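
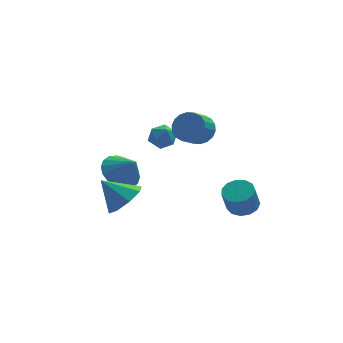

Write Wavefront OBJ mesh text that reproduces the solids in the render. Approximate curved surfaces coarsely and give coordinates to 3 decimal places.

v -1.061 3.429 -0.661
v -0.325 3.095 -1.331
v -0.439 2.791 0.341
v -0.151 3.501 -1.179
v -0.157 3.894 -0.926
v -0.343 4.194 -0.619
v -0.671 4.343 -0.321
v -1.075 4.31 -0.09
v -1.478 4.103 0.028
v -1.797 3.763 0.009
v -1.971 3.356 -0.142
v -1.964 2.964 -0.396
v -1.779 2.664 -0.702
v -1.451 2.515 -1
v -1.046 2.547 -1.231
v -0.644 2.754 -1.349
v 0.401 3.072 2.096
v 0.902 2.874 2.596
v 0.538 2.026 1.544
v 1.039 1.828 2.044
v 0.332 1.892 2.237
v 0.247 2.538 2.579
v 1.193 2.362 1.561
v 1.108 3.008 1.903
v 1.392 2.434 2.266
v 0.86 2.144 2.684
v 0.58 2.756 1.456
v 0.048 2.466 1.874
v 3.977 0.273 -1.478
v 4.495 -0.296 -1.516
v 4.16 -0.682 -0.321
v 3.643 -0.113 -0.282
v 4.702 0.047 -1.348
v 4.367 -0.339 -0.152
v 4.678 0.461 -1.221
v 4.344 0.075 -0.025
v 4.432 0.815 -1.175
v 4.098 0.429 0.02
v 4.042 0.998 -1.226
v 3.707 0.612 -0.03
v 3.631 0.95 -1.356
v 3.296 0.564 -0.161
v 3.33 0.687 -1.525
v 2.995 0.301 -0.33
v 3.235 0.293 -1.679
v 2.9 -0.093 -0.484
v 3.375 -0.108 -1.769
v 3.04 -0.494 -0.574
v 3.707 -0.387 -1.767
v 3.372 -0.773 -0.571
v 4.124 -0.457 -1.672
v 3.789 -0.843 -0.477
v -1.758 -2.142 1.099
v -1.001 -1.826 1.653
v -2.722 -1.658 2.141
v -1.251 -1.294 1.175
v -1.799 -1.259 0.652
v -2.322 -1.741 0.391
v -2.515 -2.457 0.545
v -2.264 -2.989 1.023
v -1.717 -3.024 1.546
v -1.193 -2.542 1.807
v 2.26 1.813 2.726
v 2.93 1.55 3.139
v 2.311 0.924 3.746
v 1.64 1.187 3.334
v 2.824 1.845 3.334
v 2.204 1.218 3.942
v 2.606 2.133 3.41
v 1.986 1.507 4.017
v 2.319 2.358 3.349
v 1.7 1.732 3.957
v 2.021 2.476 3.166
v 1.401 1.849 3.773
v 1.77 2.461 2.895
v 1.15 1.835 3.503
v 1.616 2.319 2.591
v 0.996 1.693 3.198
v 1.589 2.076 2.314
v 0.97 1.45 2.921
v 1.696 1.782 2.118
v 1.076 1.155 2.726
v 1.914 1.493 2.043
v 1.294 0.867 2.65
v 2.2 1.268 2.103
v 1.581 0.642 2.711
v 2.499 1.151 2.287
v 1.879 0.524 2.894
v 2.75 1.165 2.557
v 2.13 0.539 3.165
v 2.904 1.307 2.862
v 2.284 0.681 3.469
f 2 1 4
f 2 4 3
f 4 1 5
f 4 5 3
f 5 1 6
f 5 6 3
f 6 1 7
f 6 7 3
f 7 1 8
f 7 8 3
f 8 1 9
f 8 9 3
f 9 1 10
f 9 10 3
f 10 1 11
f 10 11 3
f 11 1 12
f 11 12 3
f 12 1 13
f 12 13 3
f 13 1 14
f 13 14 3
f 14 1 15
f 14 15 3
f 15 1 16
f 15 16 3
f 16 1 2
f 16 2 3
f 17 28 22
f 17 22 18
f 17 18 24
f 17 24 27
f 17 27 28
f 18 22 26
f 22 28 21
f 28 27 19
f 27 24 23
f 24 18 25
f 20 26 21
f 20 21 19
f 20 19 23
f 20 23 25
f 20 25 26
f 21 26 22
f 19 21 28
f 23 19 27
f 25 23 24
f 26 25 18
f 30 29 33
f 30 33 31
f 31 33 34
f 31 34 32
f 33 29 35
f 33 35 34
f 34 35 36
f 34 36 32
f 35 29 37
f 35 37 36
f 36 37 38
f 36 38 32
f 37 29 39
f 37 39 38
f 38 39 40
f 38 40 32
f 39 29 41
f 39 41 40
f 40 41 42
f 40 42 32
f 41 29 43
f 41 43 42
f 42 43 44
f 42 44 32
f 43 29 45
f 43 45 44
f 44 45 46
f 44 46 32
f 45 29 47
f 45 47 46
f 46 47 48
f 46 48 32
f 47 29 49
f 47 49 48
f 48 49 50
f 48 50 32
f 49 29 51
f 49 51 50
f 50 51 52
f 50 52 32
f 51 29 30
f 51 30 52
f 52 30 31
f 52 31 32
f 54 53 56
f 54 56 55
f 56 53 57
f 56 57 55
f 57 53 58
f 57 58 55
f 58 53 59
f 58 59 55
f 59 53 60
f 59 60 55
f 60 53 61
f 60 61 55
f 61 53 62
f 61 62 55
f 62 53 54
f 62 54 55
f 64 63 67
f 64 67 65
f 65 67 68
f 65 68 66
f 67 63 69
f 67 69 68
f 68 69 70
f 68 70 66
f 69 63 71
f 69 71 70
f 70 71 72
f 70 72 66
f 71 63 73
f 71 73 72
f 72 73 74
f 72 74 66
f 73 63 75
f 73 75 74
f 74 75 76
f 74 76 66
f 75 63 77
f 75 77 76
f 76 77 78
f 76 78 66
f 77 63 79
f 77 79 78
f 78 79 80
f 78 80 66
f 79 63 81
f 79 81 80
f 80 81 82
f 80 82 66
f 81 63 83
f 81 83 82
f 82 83 84
f 82 84 66
f 83 63 85
f 83 85 84
f 84 85 86
f 84 86 66
f 85 63 87
f 85 87 86
f 86 87 88
f 86 88 66
f 87 63 89
f 87 89 88
f 88 89 90
f 88 90 66
f 89 63 91
f 89 91 90
f 90 91 92
f 90 92 66
f 91 63 64
f 91 64 92
f 92 64 65
f 92 65 66



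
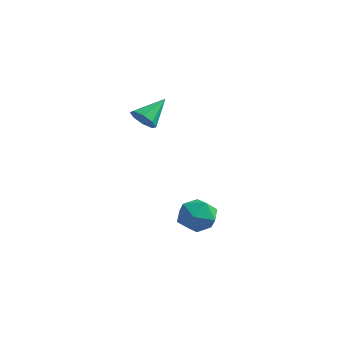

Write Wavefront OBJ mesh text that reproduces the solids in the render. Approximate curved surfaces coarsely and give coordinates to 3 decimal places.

v -3.107 -2.426 1.691
v -2.761 -2.846 2.192
v -2.873 -1.114 2.629
v -2.406 -2.633 1.805
v -2.462 -2.299 1.352
v -2.896 -2.039 1.097
v -3.453 -2.006 1.19
v -3.808 -2.219 1.576
v -3.753 -2.553 2.03
v -3.319 -2.813 2.285
v -0.239 -1.121 -4.769
v 0.31 -1.58 -3.984
v -1.71 -1.56 -3.996
v -1.161 -2.019 -3.211
v -1.149 -0.962 -3.32
v -0.24 -0.691 -3.798
v -1.16 -2.449 -4.182
v -0.251 -2.178 -4.66
v -0.259 -2.401 -3.622
v -0.252 -1.482 -3.089
v -1.148 -1.658 -4.891
v -1.141 -0.739 -4.358
f 2 1 4
f 2 4 3
f 4 1 5
f 4 5 3
f 5 1 6
f 5 6 3
f 6 1 7
f 6 7 3
f 7 1 8
f 7 8 3
f 8 1 9
f 8 9 3
f 9 1 10
f 9 10 3
f 10 1 2
f 10 2 3
f 11 22 16
f 11 16 12
f 11 12 18
f 11 18 21
f 11 21 22
f 12 16 20
f 16 22 15
f 22 21 13
f 21 18 17
f 18 12 19
f 14 20 15
f 14 15 13
f 14 13 17
f 14 17 19
f 14 19 20
f 15 20 16
f 13 15 22
f 17 13 21
f 19 17 18
f 20 19 12



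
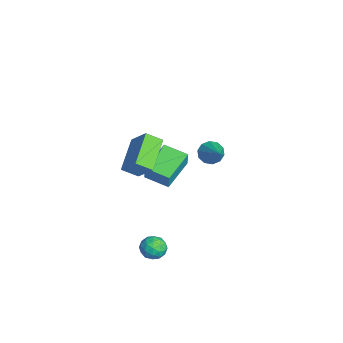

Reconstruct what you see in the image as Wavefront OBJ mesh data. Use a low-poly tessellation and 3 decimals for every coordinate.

v -0.507 -1.672 -0.352
v -0.125 -1.699 0.69
v -2.027 -0.381 0.239
v -1.645 -0.408 1.281
v 0.365 -0.512 -0.641
v 0.747 -0.539 0.401
v -1.155 0.779 -0.05
v -0.773 0.752 0.992
v -4.084 2.659 -1.686
v -3.681 2.205 -2.192
v -2.436 2.841 -0.534
v -3.632 2.67 -2.334
v -3.757 3.13 -2.229
v -4.006 3.41 -1.917
v -4.285 3.404 -1.517
v -4.488 3.113 -1.181
v -4.536 2.648 -1.039
v -4.412 2.188 -1.143
v -4.163 1.907 -1.456
v -3.883 1.914 -1.856
v 2.331 -2.425 2.093
v 2.224 -3.311 2.664
v 0.614 -1.603 3.049
v 0.508 -2.49 3.62
v 3.252 -1.81 3.22
v 3.146 -2.697 3.791
v 1.536 -0.989 4.176
v 1.429 -1.875 4.747
v 2.919 -1.016 -3.549
v 3.454 -1.538 -3.298
v 2.086 -1.962 -3.742
v 2.621 -2.484 -3.491
v 2.298 -1.975 -2.982
v 2.813 -1.39 -2.863
v 2.727 -2.11 -4.177
v 3.242 -1.525 -4.058
v 3.335 -2.214 -3.686
v 3.07 -2.131 -2.948
v 2.47 -1.369 -4.092
v 2.205 -1.286 -3.354
v 3.26 -1.193 -3.407
v 2.28 -2.307 -3.633
v 2.09 -2.007 -3.334
v 2.405 -2.314 -3.187
v 2.883 -1.107 -3.151
v 3.197 -1.414 -3.004
v 2.518 -1.671 -2.818
v 2.343 -2.086 -4.036
v 2.657 -2.393 -3.889
v 3.135 -1.186 -3.853
v 3.45 -1.493 -3.706
v 3.022 -1.829 -4.222
v 3.505 -1.898 -3.487
v 3.015 -2.454 -3.6
v 3.077 -2.234 -4.003
v 3.38 -1.89 -3.933
v 3.349 -1.849 -3.053
v 2.859 -2.406 -3.167
v 2.669 -2.106 -2.868
v 2.972 -1.762 -2.798
v 3.279 -2.246 -3.281
v 2.681 -1.094 -3.873
v 2.191 -1.651 -3.987
v 2.568 -1.738 -4.242
v 2.871 -1.394 -4.172
v 2.525 -1.046 -3.44
v 2.035 -1.602 -3.553
v 2.16 -1.61 -3.107
v 2.463 -1.266 -3.037
v 2.261 -1.254 -3.759
f 2 4 1
f 5 2 1
f 1 4 3
f 3 5 1
f 2 8 4
f 6 2 5
f 6 8 2
f 4 8 3
f 7 5 3
f 3 8 7
f 7 6 5
f 8 6 7
f 10 9 12
f 10 12 11
f 12 9 13
f 12 13 11
f 13 9 14
f 13 14 11
f 14 9 15
f 14 15 11
f 15 9 16
f 15 16 11
f 16 9 17
f 16 17 11
f 17 9 18
f 17 18 11
f 18 9 19
f 18 19 11
f 19 9 20
f 19 20 11
f 20 9 10
f 20 10 11
f 22 24 21
f 25 22 21
f 21 24 23
f 23 25 21
f 22 28 24
f 26 22 25
f 26 28 22
f 24 28 23
f 27 25 23
f 23 28 27
f 27 26 25
f 28 26 27
f 29 66 45
f 66 40 69
f 45 69 34
f 66 69 45
f 29 45 41
f 45 34 46
f 41 46 30
f 45 46 41
f 29 41 50
f 41 30 51
f 50 51 36
f 41 51 50
f 29 50 62
f 50 36 65
f 62 65 39
f 50 65 62
f 29 62 66
f 62 39 70
f 66 70 40
f 62 70 66
f 30 46 57
f 46 34 60
f 57 60 38
f 46 60 57
f 34 69 47
f 69 40 68
f 47 68 33
f 69 68 47
f 40 70 67
f 70 39 63
f 67 63 31
f 70 63 67
f 39 65 64
f 65 36 52
f 64 52 35
f 65 52 64
f 36 51 56
f 51 30 53
f 56 53 37
f 51 53 56
f 32 58 44
f 58 38 59
f 44 59 33
f 58 59 44
f 32 44 42
f 44 33 43
f 42 43 31
f 44 43 42
f 32 42 49
f 42 31 48
f 49 48 35
f 42 48 49
f 32 49 54
f 49 35 55
f 54 55 37
f 49 55 54
f 32 54 58
f 54 37 61
f 58 61 38
f 54 61 58
f 33 59 47
f 59 38 60
f 47 60 34
f 59 60 47
f 31 43 67
f 43 33 68
f 67 68 40
f 43 68 67
f 35 48 64
f 48 31 63
f 64 63 39
f 48 63 64
f 37 55 56
f 55 35 52
f 56 52 36
f 55 52 56
f 38 61 57
f 61 37 53
f 57 53 30
f 61 53 57



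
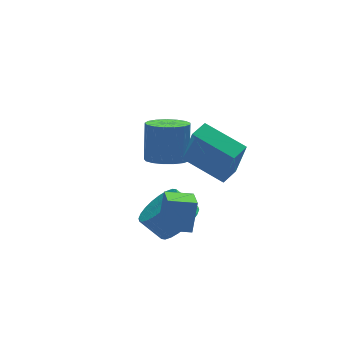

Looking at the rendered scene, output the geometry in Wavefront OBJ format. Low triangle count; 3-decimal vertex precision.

v 1.861 0.518 0.396
v 2.004 -0.152 2.307
v 2.578 0.997 0.511
v 2.721 0.327 2.422
v 2.979 -1.007 -0.222
v 3.122 -1.677 1.689
v 3.696 -0.528 -0.107
v 3.839 -1.198 1.804
v 0.246 -1.536 -1.881
v 0.608 -1.174 -0.503
v 0.509 -0.452 -2.235
v 0.871 -0.09 -0.857
v 1.349 -1.87 -2.083
v 1.711 -1.508 -0.705
v 1.612 -0.786 -2.437
v 1.974 -0.424 -1.059
v 2.248 3.237 -1.781
v 2.884 3.826 -2.144
v 3.189 4.532 -0.461
v 2.552 3.943 -0.099
v 2.498 4.055 -2.17
v 2.802 4.762 -0.488
v 2.054 4.097 -2.107
v 2.359 4.803 -0.425
v 1.655 3.942 -1.97
v 1.96 4.648 -0.287
v 1.391 3.625 -1.789
v 1.696 4.331 -0.107
v 1.324 3.219 -1.607
v 1.629 3.925 0.076
v 1.468 2.818 -1.464
v 1.773 3.524 0.218
v 1.791 2.512 -1.394
v 2.096 3.218 0.288
v 2.219 2.372 -1.413
v 2.523 3.079 0.269
v 2.652 2.431 -1.516
v 2.957 3.137 0.166
v 2.994 2.674 -1.68
v 3.298 3.38 0.002
v 3.164 3.046 -1.867
v 3.469 3.752 -0.185
v 3.124 3.462 -2.035
v 3.429 4.168 -0.352
v 1.684 0.316 -3.353
v 2.517 0.877 -3.014
v 1.79 1.424 -2.129
v 0.956 0.864 -2.467
v 2.36 1.131 -3.3
v 1.633 1.678 -2.415
v 2.1 1.261 -3.594
v 1.372 1.808 -2.709
v 1.776 1.247 -3.852
v 1.049 1.794 -2.966
v 1.439 1.091 -4.033
v 0.711 1.639 -3.148
v 1.138 0.818 -4.111
v 0.411 1.365 -3.225
v 0.921 0.468 -4.073
v 0.194 1.015 -3.188
v 0.82 0.095 -3.926
v 0.092 0.642 -3.04
v 0.85 -0.244 -3.691
v 0.123 0.303 -2.806
v 1.007 -0.498 -3.405
v 0.28 0.049 -2.52
v 1.268 -0.628 -3.111
v 0.54 -0.081 -2.226
v 1.591 -0.614 -2.854
v 0.864 -0.067 -1.968
v 1.929 -0.459 -2.672
v 1.201 0.089 -1.787
v 2.229 -0.185 -2.595
v 1.502 0.362 -1.709
v 2.446 0.165 -2.632
v 1.719 0.712 -1.747
v 2.548 0.538 -2.78
v 1.82 1.085 -1.894
f 2 4 1
f 5 2 1
f 1 4 3
f 3 5 1
f 2 8 4
f 6 2 5
f 6 8 2
f 4 8 3
f 7 5 3
f 3 8 7
f 7 6 5
f 8 6 7
f 10 12 9
f 13 10 9
f 9 12 11
f 11 13 9
f 10 16 12
f 14 10 13
f 14 16 10
f 12 16 11
f 15 13 11
f 11 16 15
f 15 14 13
f 16 14 15
f 18 17 21
f 18 21 19
f 19 21 22
f 19 22 20
f 21 17 23
f 21 23 22
f 22 23 24
f 22 24 20
f 23 17 25
f 23 25 24
f 24 25 26
f 24 26 20
f 25 17 27
f 25 27 26
f 26 27 28
f 26 28 20
f 27 17 29
f 27 29 28
f 28 29 30
f 28 30 20
f 29 17 31
f 29 31 30
f 30 31 32
f 30 32 20
f 31 17 33
f 31 33 32
f 32 33 34
f 32 34 20
f 33 17 35
f 33 35 34
f 34 35 36
f 34 36 20
f 35 17 37
f 35 37 36
f 36 37 38
f 36 38 20
f 37 17 39
f 37 39 38
f 38 39 40
f 38 40 20
f 39 17 41
f 39 41 40
f 40 41 42
f 40 42 20
f 41 17 43
f 41 43 42
f 42 43 44
f 42 44 20
f 43 17 18
f 43 18 44
f 44 18 19
f 44 19 20
f 46 45 49
f 46 49 47
f 47 49 50
f 47 50 48
f 49 45 51
f 49 51 50
f 50 51 52
f 50 52 48
f 51 45 53
f 51 53 52
f 52 53 54
f 52 54 48
f 53 45 55
f 53 55 54
f 54 55 56
f 54 56 48
f 55 45 57
f 55 57 56
f 56 57 58
f 56 58 48
f 57 45 59
f 57 59 58
f 58 59 60
f 58 60 48
f 59 45 61
f 59 61 60
f 60 61 62
f 60 62 48
f 61 45 63
f 61 63 62
f 62 63 64
f 62 64 48
f 63 45 65
f 63 65 64
f 64 65 66
f 64 66 48
f 65 45 67
f 65 67 66
f 66 67 68
f 66 68 48
f 67 45 69
f 67 69 68
f 68 69 70
f 68 70 48
f 69 45 71
f 69 71 70
f 70 71 72
f 70 72 48
f 71 45 73
f 71 73 72
f 72 73 74
f 72 74 48
f 73 45 75
f 73 75 74
f 74 75 76
f 74 76 48
f 75 45 77
f 75 77 76
f 76 77 78
f 76 78 48
f 77 45 46
f 77 46 78
f 78 46 47
f 78 47 48



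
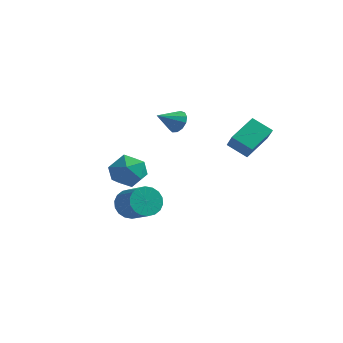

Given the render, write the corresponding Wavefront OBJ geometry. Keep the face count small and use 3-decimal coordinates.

v -1.755 3.581 1.545
v -1.43 3.835 2.219
v -2.565 2.579 2.315
v -1.795 4.081 2.155
v -2.147 4.169 1.898
v -2.375 4.069 1.528
v -2.406 3.815 1.165
v -2.23 3.486 0.922
v -1.903 3.187 0.877
v -1.53 3.013 1.044
v -1.227 3.019 1.371
v -1.092 3.204 1.753
v -1.168 3.508 2.069
v -1.919 -2.335 -2.021
v -1.249 -1.727 -2.398
v 0.029 -2.577 -1.496
v -0.641 -3.185 -1.119
v -1.371 -1.523 -2.032
v -0.093 -2.372 -1.131
v -1.602 -1.479 -1.665
v -0.323 -2.329 -0.763
v -1.895 -1.605 -1.367
v -0.616 -2.455 -0.466
v -2.193 -1.876 -1.2
v -0.915 -2.725 -0.298
v -2.437 -2.237 -1.194
v -1.158 -3.087 -0.293
v -2.578 -2.618 -1.353
v -1.3 -3.468 -0.451
v -2.589 -2.943 -1.644
v -1.311 -3.793 -0.742
v -2.467 -3.148 -2.009
v -1.189 -3.997 -1.108
v -2.237 -3.191 -2.377
v -0.958 -4.041 -1.475
v -1.944 -3.065 -2.674
v -0.665 -3.915 -1.773
v -1.645 -2.795 -2.842
v -0.367 -3.644 -1.94
v -1.402 -2.433 -2.847
v -0.123 -3.283 -1.946
v -1.26 -2.052 -2.689
v 0.018 -2.902 -1.787
v -3.525 2.027 -1.005
v -2.705 1.604 -1.818
v -4.435 0.256 -1.002
v -3.615 -0.167 -1.815
v -3.265 0.083 -0.663
v -2.703 1.177 -0.665
v -4.437 0.683 -2.155
v -3.875 1.777 -2.157
v -3.269 0.773 -2.53
v -2.544 0.403 -1.607
v -4.596 1.457 -1.213
v -3.871 1.087 -0.29
v 2.501 3.175 -0.197
v 1.294 3.229 0.49
v 3.038 4.866 0.612
v 1.831 4.92 1.3
v 3.029 2.54 0.78
v 1.822 2.594 1.468
v 3.566 4.231 1.59
v 2.359 4.285 2.277
f 2 1 4
f 2 4 3
f 4 1 5
f 4 5 3
f 5 1 6
f 5 6 3
f 6 1 7
f 6 7 3
f 7 1 8
f 7 8 3
f 8 1 9
f 8 9 3
f 9 1 10
f 9 10 3
f 10 1 11
f 10 11 3
f 11 1 12
f 11 12 3
f 12 1 13
f 12 13 3
f 13 1 2
f 13 2 3
f 15 14 18
f 15 18 16
f 16 18 19
f 16 19 17
f 18 14 20
f 18 20 19
f 19 20 21
f 19 21 17
f 20 14 22
f 20 22 21
f 21 22 23
f 21 23 17
f 22 14 24
f 22 24 23
f 23 24 25
f 23 25 17
f 24 14 26
f 24 26 25
f 25 26 27
f 25 27 17
f 26 14 28
f 26 28 27
f 27 28 29
f 27 29 17
f 28 14 30
f 28 30 29
f 29 30 31
f 29 31 17
f 30 14 32
f 30 32 31
f 31 32 33
f 31 33 17
f 32 14 34
f 32 34 33
f 33 34 35
f 33 35 17
f 34 14 36
f 34 36 35
f 35 36 37
f 35 37 17
f 36 14 38
f 36 38 37
f 37 38 39
f 37 39 17
f 38 14 40
f 38 40 39
f 39 40 41
f 39 41 17
f 40 14 42
f 40 42 41
f 41 42 43
f 41 43 17
f 42 14 15
f 42 15 43
f 43 15 16
f 43 16 17
f 44 55 49
f 44 49 45
f 44 45 51
f 44 51 54
f 44 54 55
f 45 49 53
f 49 55 48
f 55 54 46
f 54 51 50
f 51 45 52
f 47 53 48
f 47 48 46
f 47 46 50
f 47 50 52
f 47 52 53
f 48 53 49
f 46 48 55
f 50 46 54
f 52 50 51
f 53 52 45
f 57 59 56
f 60 57 56
f 56 59 58
f 58 60 56
f 57 63 59
f 61 57 60
f 61 63 57
f 59 63 58
f 62 60 58
f 58 63 62
f 62 61 60
f 63 61 62



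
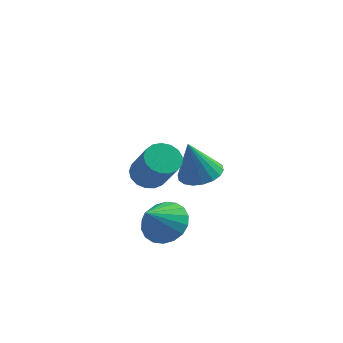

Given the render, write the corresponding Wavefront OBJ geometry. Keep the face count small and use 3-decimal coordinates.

v 1.333 -2.369 -1.5
v 2.072 -2.213 -1.82
v 2.965 -3.154 -0.22
v 2.227 -3.311 0.1
v 1.999 -1.899 -1.595
v 2.892 -2.841 0.005
v 1.773 -1.694 -1.348
v 2.666 -2.636 0.252
v 1.447 -1.643 -1.136
v 2.34 -2.585 0.464
v 1.095 -1.759 -1.007
v 1.988 -2.7 0.593
v 0.797 -2.014 -0.991
v 1.69 -2.956 0.608
v 0.622 -2.351 -1.092
v 1.515 -3.292 0.508
v 0.61 -2.692 -1.286
v 1.504 -3.633 0.314
v 0.764 -2.959 -1.529
v 1.657 -3.9 0.071
v 1.049 -3.091 -1.766
v 1.942 -4.032 -0.166
v 1.398 -3.057 -1.941
v 2.291 -3.999 -0.341
v 1.733 -2.866 -2.015
v 2.626 -3.808 -0.416
v 1.976 -2.562 -1.972
v 2.869 -3.503 -0.372
v 2.188 -2.993 -3.93
v 3.159 -2.89 -3.425
v 1.672 -4.107 -2.71
v 2.891 -2.538 -3.217
v 2.483 -2.276 -3.15
v 2.016 -2.156 -3.238
v 1.584 -2.202 -3.463
v 1.271 -2.405 -3.78
v 1.14 -2.724 -4.127
v 1.216 -3.097 -4.435
v 1.485 -3.449 -4.643
v 1.893 -3.711 -4.71
v 2.359 -3.831 -4.622
v 2.792 -3.785 -4.397
v 3.105 -3.582 -4.08
v 3.236 -3.263 -3.733
v 2.457 1.852 -3.835
v 3.413 1.509 -3.667
v 1.983 1.488 -1.885
v 3.448 1.957 -3.575
v 3.286 2.384 -3.535
v 2.96 2.706 -3.554
v 2.534 2.858 -3.629
v 2.093 2.812 -3.744
v 1.724 2.575 -3.878
v 1.5 2.195 -4.003
v 1.466 1.747 -4.095
v 1.628 1.32 -4.136
v 1.954 0.999 -4.117
v 2.379 0.846 -4.042
v 2.82 0.893 -3.926
v 3.189 1.13 -3.792
f 2 1 5
f 2 5 3
f 3 5 6
f 3 6 4
f 5 1 7
f 5 7 6
f 6 7 8
f 6 8 4
f 7 1 9
f 7 9 8
f 8 9 10
f 8 10 4
f 9 1 11
f 9 11 10
f 10 11 12
f 10 12 4
f 11 1 13
f 11 13 12
f 12 13 14
f 12 14 4
f 13 1 15
f 13 15 14
f 14 15 16
f 14 16 4
f 15 1 17
f 15 17 16
f 16 17 18
f 16 18 4
f 17 1 19
f 17 19 18
f 18 19 20
f 18 20 4
f 19 1 21
f 19 21 20
f 20 21 22
f 20 22 4
f 21 1 23
f 21 23 22
f 22 23 24
f 22 24 4
f 23 1 25
f 23 25 24
f 24 25 26
f 24 26 4
f 25 1 27
f 25 27 26
f 26 27 28
f 26 28 4
f 27 1 2
f 27 2 28
f 28 2 3
f 28 3 4
f 30 29 32
f 30 32 31
f 32 29 33
f 32 33 31
f 33 29 34
f 33 34 31
f 34 29 35
f 34 35 31
f 35 29 36
f 35 36 31
f 36 29 37
f 36 37 31
f 37 29 38
f 37 38 31
f 38 29 39
f 38 39 31
f 39 29 40
f 39 40 31
f 40 29 41
f 40 41 31
f 41 29 42
f 41 42 31
f 42 29 43
f 42 43 31
f 43 29 44
f 43 44 31
f 44 29 30
f 44 30 31
f 46 45 48
f 46 48 47
f 48 45 49
f 48 49 47
f 49 45 50
f 49 50 47
f 50 45 51
f 50 51 47
f 51 45 52
f 51 52 47
f 52 45 53
f 52 53 47
f 53 45 54
f 53 54 47
f 54 45 55
f 54 55 47
f 55 45 56
f 55 56 47
f 56 45 57
f 56 57 47
f 57 45 58
f 57 58 47
f 58 45 59
f 58 59 47
f 59 45 60
f 59 60 47
f 60 45 46
f 60 46 47



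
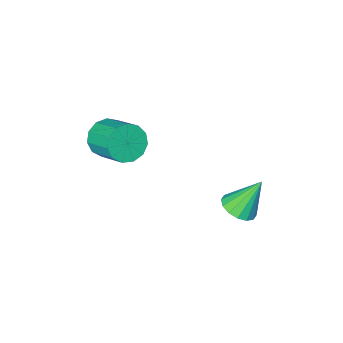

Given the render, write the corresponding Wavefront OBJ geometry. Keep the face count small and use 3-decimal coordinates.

v -2.253 1.792 -2.98
v -1.834 2.354 -2.868
v -2.987 2.068 -1.62
v -2.124 2.486 -3.052
v -2.448 2.432 -3.216
v -2.72 2.207 -3.317
v -2.867 1.87 -3.327
v -2.849 1.512 -3.245
v -2.671 1.229 -3.092
v -2.382 1.097 -2.908
v -2.057 1.151 -2.744
v -1.785 1.377 -2.643
v -1.639 1.714 -2.632
v -1.657 2.072 -2.715
v 1.569 -0.543 1.015
v 2.267 -0.342 0.758
v 2.168 0.883 1.448
v 1.471 0.683 1.705
v 1.982 -0.199 0.464
v 1.884 1.026 1.154
v 1.567 -0.165 0.344
v 1.468 1.06 1.034
v 1.152 -0.251 0.437
v 1.053 0.974 1.127
v 0.869 -0.43 0.714
v 0.771 0.796 1.404
v 0.809 -0.644 1.087
v 0.711 0.581 1.777
v 0.99 -0.826 1.436
v 0.892 0.399 2.126
v 1.355 -0.919 1.652
v 1.257 0.307 2.342
v 1.788 -0.892 1.666
v 1.69 0.334 2.356
v 2.151 -0.754 1.473
v 2.053 0.472 2.163
v 2.33 -0.549 1.134
v 2.231 0.677 1.824
f 2 1 4
f 2 4 3
f 4 1 5
f 4 5 3
f 5 1 6
f 5 6 3
f 6 1 7
f 6 7 3
f 7 1 8
f 7 8 3
f 8 1 9
f 8 9 3
f 9 1 10
f 9 10 3
f 10 1 11
f 10 11 3
f 11 1 12
f 11 12 3
f 12 1 13
f 12 13 3
f 13 1 14
f 13 14 3
f 14 1 2
f 14 2 3
f 16 15 19
f 16 19 17
f 17 19 20
f 17 20 18
f 19 15 21
f 19 21 20
f 20 21 22
f 20 22 18
f 21 15 23
f 21 23 22
f 22 23 24
f 22 24 18
f 23 15 25
f 23 25 24
f 24 25 26
f 24 26 18
f 25 15 27
f 25 27 26
f 26 27 28
f 26 28 18
f 27 15 29
f 27 29 28
f 28 29 30
f 28 30 18
f 29 15 31
f 29 31 30
f 30 31 32
f 30 32 18
f 31 15 33
f 31 33 32
f 32 33 34
f 32 34 18
f 33 15 35
f 33 35 34
f 34 35 36
f 34 36 18
f 35 15 37
f 35 37 36
f 36 37 38
f 36 38 18
f 37 15 16
f 37 16 38
f 38 16 17
f 38 17 18



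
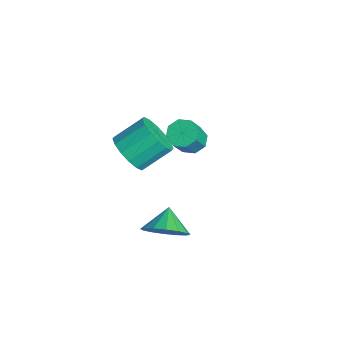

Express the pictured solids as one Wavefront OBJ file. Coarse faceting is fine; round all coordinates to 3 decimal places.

v -1.569 -4.354 2.717
v -0.499 -4.322 2.718
v -0.542 -2.934 3.664
v -1.611 -2.966 3.663
v -0.651 -4.025 2.276
v -0.694 -2.637 3.221
v -1.049 -3.817 1.952
v -1.091 -2.429 2.897
v -1.586 -3.752 1.833
v -1.628 -2.364 2.778
v -2.118 -3.849 1.951
v -2.161 -2.461 2.896
v -2.504 -4.081 2.274
v -2.546 -2.693 3.22
v -2.638 -4.386 2.716
v -2.681 -2.998 3.662
v -2.486 -4.683 3.159
v -2.529 -3.295 4.104
v -2.089 -4.891 3.483
v -2.131 -3.503 4.428
v -1.552 -4.956 3.602
v -1.594 -3.568 4.547
v -1.019 -4.859 3.484
v -1.062 -3.471 4.429
v -0.634 -4.627 3.16
v -0.676 -3.239 4.106
v 2.688 -4.088 1.242
v 3.28 -4.254 2.117
v 1.792 -3.612 1.938
v 3.417 -3.746 1.946
v 3.359 -3.329 1.586
v 3.12 -3.115 1.134
v 2.766 -3.162 0.711
v 2.391 -3.457 0.43
v 2.095 -3.921 0.366
v 1.958 -4.43 0.538
v 2.017 -4.847 0.897
v 2.255 -5.06 1.349
v 2.609 -5.013 1.773
v 2.984 -4.718 2.054
v -3.195 -0.843 0.941
v -2.575 -0.393 0.867
v -1.924 -1.067 2.225
v -2.545 -1.517 2.299
v -2.998 -0.143 1.193
v -2.347 -0.817 2.552
v -3.536 -0.303 1.372
v -2.885 -0.977 2.73
v -3.875 -0.78 1.298
v -3.224 -1.454 2.656
v -3.816 -1.293 1.015
v -3.165 -1.967 2.373
v -3.393 -1.543 0.688
v -2.742 -2.217 2.047
v -2.855 -1.383 0.51
v -2.204 -2.057 1.868
v -2.516 -0.906 0.584
v -1.865 -1.58 1.942
f 2 1 5
f 2 5 3
f 3 5 6
f 3 6 4
f 5 1 7
f 5 7 6
f 6 7 8
f 6 8 4
f 7 1 9
f 7 9 8
f 8 9 10
f 8 10 4
f 9 1 11
f 9 11 10
f 10 11 12
f 10 12 4
f 11 1 13
f 11 13 12
f 12 13 14
f 12 14 4
f 13 1 15
f 13 15 14
f 14 15 16
f 14 16 4
f 15 1 17
f 15 17 16
f 16 17 18
f 16 18 4
f 17 1 19
f 17 19 18
f 18 19 20
f 18 20 4
f 19 1 21
f 19 21 20
f 20 21 22
f 20 22 4
f 21 1 23
f 21 23 22
f 22 23 24
f 22 24 4
f 23 1 25
f 23 25 24
f 24 25 26
f 24 26 4
f 25 1 2
f 25 2 26
f 26 2 3
f 26 3 4
f 28 27 30
f 28 30 29
f 30 27 31
f 30 31 29
f 31 27 32
f 31 32 29
f 32 27 33
f 32 33 29
f 33 27 34
f 33 34 29
f 34 27 35
f 34 35 29
f 35 27 36
f 35 36 29
f 36 27 37
f 36 37 29
f 37 27 38
f 37 38 29
f 38 27 39
f 38 39 29
f 39 27 40
f 39 40 29
f 40 27 28
f 40 28 29
f 42 41 45
f 42 45 43
f 43 45 46
f 43 46 44
f 45 41 47
f 45 47 46
f 46 47 48
f 46 48 44
f 47 41 49
f 47 49 48
f 48 49 50
f 48 50 44
f 49 41 51
f 49 51 50
f 50 51 52
f 50 52 44
f 51 41 53
f 51 53 52
f 52 53 54
f 52 54 44
f 53 41 55
f 53 55 54
f 54 55 56
f 54 56 44
f 55 41 57
f 55 57 56
f 56 57 58
f 56 58 44
f 57 41 42
f 57 42 58
f 58 42 43
f 58 43 44



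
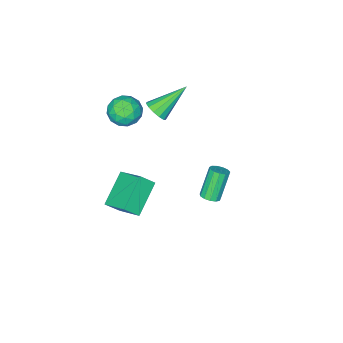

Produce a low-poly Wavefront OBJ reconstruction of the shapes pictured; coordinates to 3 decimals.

v -1.011 -1.022 2.839
v -0.493 -1.591 2.235
v -1.887 -2.269 3.265
v -1.369 -2.838 2.661
v -0.952 -2.473 3.467
v -0.411 -1.702 3.203
v -1.969 -2.158 2.297
v -1.428 -1.387 2.033
v -1.086 -2.293 1.9
v -0.457 -2.488 2.623
v -1.923 -1.372 2.877
v -1.294 -1.567 3.6
v -0.675 -1.197 2.5
v -1.705 -2.663 3
v -1.459 -2.448 3.474
v -1.155 -2.783 3.119
v -0.627 -1.262 3.069
v -0.322 -1.597 2.714
v -0.592 -2.115 3.438
v -2.058 -2.263 2.786
v -1.753 -2.598 2.431
v -1.225 -1.077 2.381
v -0.921 -1.412 2.026
v -1.788 -1.745 2.062
v -0.719 -1.944 1.948
v -1.234 -2.677 2.198
v -1.587 -2.278 1.984
v -1.269 -1.824 1.829
v -0.35 -2.059 2.373
v -0.864 -2.792 2.623
v -0.619 -2.577 3.097
v -0.301 -2.124 2.942
v -0.698 -2.472 2.176
v -1.516 -1.068 2.877
v -2.03 -1.801 3.127
v -2.079 -1.736 2.558
v -1.761 -1.283 2.403
v -1.146 -1.183 3.302
v -1.661 -1.916 3.552
v -1.111 -2.036 3.671
v -0.793 -1.582 3.516
v -1.682 -1.388 3.324
v -1.184 -2.381 -2.983
v -1.197 -0.822 -2.104
v -1.842 -1.971 -3.721
v -1.855 -0.412 -2.842
v 0.495 -1.728 -4.118
v 0.482 -0.169 -3.239
v -0.163 -1.318 -4.856
v -0.176 0.241 -3.977
v -1.572 4.032 -0.094
v -1.109 4.107 0.173
v -1.946 3.883 1.682
v -2.408 3.808 1.414
v -1.236 4.382 0.144
v -2.073 4.158 1.652
v -1.47 4.546 0.038
v -2.307 4.322 1.547
v -1.736 4.546 -0.109
v -2.573 4.322 1.4
v -1.95 4.383 -0.252
v -2.787 4.159 1.257
v -2.044 4.109 -0.345
v -2.881 3.885 1.164
v -1.988 3.811 -0.358
v -2.824 3.586 1.151
v -1.799 3.582 -0.288
v -2.636 3.358 1.221
v -1.539 3.497 -0.156
v -2.376 3.272 1.353
v -1.289 3.581 -0.005
v -2.126 3.357 1.504
v -1.128 3.809 0.118
v -1.965 3.585 1.627
v -3.112 -1.75 1.521
v -2.686 -1.821 2.11
v -4.828 -1.29 2.819
v -2.664 -1.426 1.999
v -2.785 -1.133 1.736
v -3.009 -1.036 1.405
v -3.266 -1.166 1.111
v -3.474 -1.481 0.947
v -3.567 -1.881 0.966
v -3.515 -2.24 1.161
v -3.336 -2.443 1.47
v -3.085 -2.425 1.796
v -2.843 -2.194 2.035
f 1 38 17
f 38 12 41
f 17 41 6
f 38 41 17
f 1 17 13
f 17 6 18
f 13 18 2
f 17 18 13
f 1 13 22
f 13 2 23
f 22 23 8
f 13 23 22
f 1 22 34
f 22 8 37
f 34 37 11
f 22 37 34
f 1 34 38
f 34 11 42
f 38 42 12
f 34 42 38
f 2 18 29
f 18 6 32
f 29 32 10
f 18 32 29
f 6 41 19
f 41 12 40
f 19 40 5
f 41 40 19
f 12 42 39
f 42 11 35
f 39 35 3
f 42 35 39
f 11 37 36
f 37 8 24
f 36 24 7
f 37 24 36
f 8 23 28
f 23 2 25
f 28 25 9
f 23 25 28
f 4 30 16
f 30 10 31
f 16 31 5
f 30 31 16
f 4 16 14
f 16 5 15
f 14 15 3
f 16 15 14
f 4 14 21
f 14 3 20
f 21 20 7
f 14 20 21
f 4 21 26
f 21 7 27
f 26 27 9
f 21 27 26
f 4 26 30
f 26 9 33
f 30 33 10
f 26 33 30
f 5 31 19
f 31 10 32
f 19 32 6
f 31 32 19
f 3 15 39
f 15 5 40
f 39 40 12
f 15 40 39
f 7 20 36
f 20 3 35
f 36 35 11
f 20 35 36
f 9 27 28
f 27 7 24
f 28 24 8
f 27 24 28
f 10 33 29
f 33 9 25
f 29 25 2
f 33 25 29
f 44 46 43
f 47 44 43
f 43 46 45
f 45 47 43
f 44 50 46
f 48 44 47
f 48 50 44
f 46 50 45
f 49 47 45
f 45 50 49
f 49 48 47
f 50 48 49
f 52 51 55
f 52 55 53
f 53 55 56
f 53 56 54
f 55 51 57
f 55 57 56
f 56 57 58
f 56 58 54
f 57 51 59
f 57 59 58
f 58 59 60
f 58 60 54
f 59 51 61
f 59 61 60
f 60 61 62
f 60 62 54
f 61 51 63
f 61 63 62
f 62 63 64
f 62 64 54
f 63 51 65
f 63 65 64
f 64 65 66
f 64 66 54
f 65 51 67
f 65 67 66
f 66 67 68
f 66 68 54
f 67 51 69
f 67 69 68
f 68 69 70
f 68 70 54
f 69 51 71
f 69 71 70
f 70 71 72
f 70 72 54
f 71 51 73
f 71 73 72
f 72 73 74
f 72 74 54
f 73 51 52
f 73 52 74
f 74 52 53
f 74 53 54
f 76 75 78
f 76 78 77
f 78 75 79
f 78 79 77
f 79 75 80
f 79 80 77
f 80 75 81
f 80 81 77
f 81 75 82
f 81 82 77
f 82 75 83
f 82 83 77
f 83 75 84
f 83 84 77
f 84 75 85
f 84 85 77
f 85 75 86
f 85 86 77
f 86 75 87
f 86 87 77
f 87 75 76
f 87 76 77



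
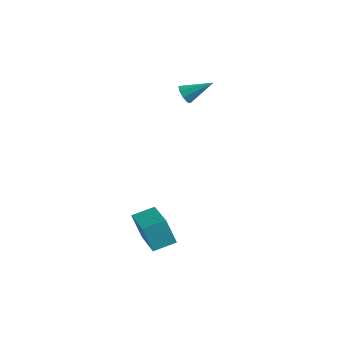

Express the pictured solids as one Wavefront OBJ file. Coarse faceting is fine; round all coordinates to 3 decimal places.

v -2.957 3.499 2.881
v -2.672 3.542 2.46
v -2.043 4.261 3.579
v -2.935 3.828 2.492
v -3.211 3.921 2.752
v -3.339 3.767 3.087
v -3.242 3.456 3.302
v -2.979 3.169 3.27
v -2.703 3.076 3.01
v -2.576 3.23 2.675
v -1.367 -1.349 -2.466
v -1.857 -1.404 -1.339
v -0.833 -0.512 -2.193
v -1.323 -0.567 -1.066
v 0.123 -2.493 -1.874
v -0.367 -2.548 -0.747
v 0.657 -1.656 -1.601
v 0.167 -1.711 -0.474
f 2 1 4
f 2 4 3
f 4 1 5
f 4 5 3
f 5 1 6
f 5 6 3
f 6 1 7
f 6 7 3
f 7 1 8
f 7 8 3
f 8 1 9
f 8 9 3
f 9 1 10
f 9 10 3
f 10 1 2
f 10 2 3
f 12 14 11
f 15 12 11
f 11 14 13
f 13 15 11
f 12 18 14
f 16 12 15
f 16 18 12
f 14 18 13
f 17 15 13
f 13 18 17
f 17 16 15
f 18 16 17



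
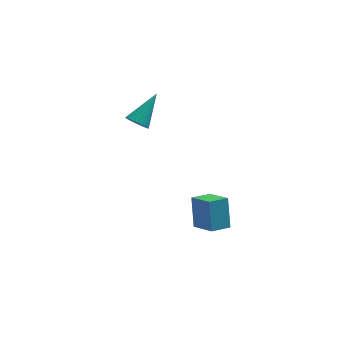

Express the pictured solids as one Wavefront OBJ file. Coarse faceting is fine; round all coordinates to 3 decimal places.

v 0.846 2.598 -0.998
v 1.242 2.758 -1.528
v 1.994 3.782 0.218
v 1.058 2.949 -1.541
v 0.842 3.087 -1.471
v 0.627 3.15 -1.33
v 0.445 3.129 -1.138
v 0.324 3.027 -0.924
v 0.283 2.86 -0.723
v 0.327 2.653 -0.563
v 0.45 2.438 -0.469
v 0.634 2.247 -0.456
v 0.849 2.109 -0.526
v 1.065 2.046 -0.667
v 1.247 2.066 -0.859
v 1.368 2.168 -1.072
v 1.409 2.335 -1.274
v 1.365 2.542 -1.434
v 2.982 -3.454 -3.92
v 2.977 -2.561 -2.45
v 3.966 -2.994 -4.196
v 3.96 -2.101 -2.726
v 3.7 -4.579 -3.234
v 3.694 -3.686 -1.764
v 4.683 -4.119 -3.51
v 4.678 -3.226 -2.04
f 2 1 4
f 2 4 3
f 4 1 5
f 4 5 3
f 5 1 6
f 5 6 3
f 6 1 7
f 6 7 3
f 7 1 8
f 7 8 3
f 8 1 9
f 8 9 3
f 9 1 10
f 9 10 3
f 10 1 11
f 10 11 3
f 11 1 12
f 11 12 3
f 12 1 13
f 12 13 3
f 13 1 14
f 13 14 3
f 14 1 15
f 14 15 3
f 15 1 16
f 15 16 3
f 16 1 17
f 16 17 3
f 17 1 18
f 17 18 3
f 18 1 2
f 18 2 3
f 20 22 19
f 23 20 19
f 19 22 21
f 21 23 19
f 20 26 22
f 24 20 23
f 24 26 20
f 22 26 21
f 25 23 21
f 21 26 25
f 25 24 23
f 26 24 25



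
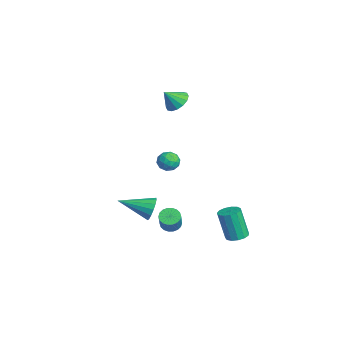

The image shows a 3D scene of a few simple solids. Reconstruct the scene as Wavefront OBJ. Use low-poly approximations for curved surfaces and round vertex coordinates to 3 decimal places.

v 3.401 -0.624 -3.555
v 3.67 -1.054 -3.837
v 4.368 -1.266 -2.846
v 4.099 -0.836 -2.565
v 3.815 -0.848 -3.895
v 4.512 -1.06 -2.904
v 3.877 -0.598 -3.885
v 4.575 -0.81 -2.895
v 3.846 -0.353 -3.81
v 4.544 -0.565 -2.82
v 3.726 -0.161 -3.685
v 4.424 -0.374 -2.695
v 3.542 -0.062 -3.534
v 4.24 -0.274 -2.544
v 3.33 -0.073 -3.387
v 4.028 -0.286 -2.397
v 3.132 -0.194 -3.274
v 3.83 -0.406 -2.283
v 2.988 -0.4 -3.216
v 3.685 -0.612 -2.225
v 2.925 -0.65 -3.225
v 3.623 -0.862 -2.235
v 2.956 -0.895 -3.3
v 3.654 -1.107 -2.31
v 3.076 -1.086 -3.425
v 3.774 -1.299 -2.435
v 3.26 -1.186 -3.576
v 3.958 -1.398 -2.586
v 3.472 -1.174 -3.723
v 4.17 -1.387 -2.733
v 2.852 -0.266 0.281
v 3.365 -0.626 0.461
v 2.315 -0.614 1.119
v 2.828 -0.974 1.299
v 2.857 -0.324 1.334
v 3.189 -0.108 0.816
v 2.491 -1.132 0.764
v 2.823 -0.916 0.246
v 3.142 -1.161 0.759
v 3.368 -0.661 1.112
v 2.312 -0.579 0.468
v 2.538 -0.079 0.821
v 3.156 -0.415 0.297
v 2.524 -0.825 1.283
v 2.541 -0.443 1.304
v 2.843 -0.654 1.409
v 3.052 -0.111 0.506
v 3.354 -0.322 0.612
v 3.055 -0.145 1.125
v 2.326 -0.918 0.968
v 2.628 -1.129 1.074
v 2.837 -0.586 0.171
v 3.139 -0.797 0.276
v 2.625 -1.095 0.455
v 3.326 -0.941 0.578
v 3.011 -1.146 1.071
v 2.812 -1.238 0.756
v 3.008 -1.112 0.452
v 3.459 -0.647 0.785
v 3.144 -0.852 1.278
v 3.161 -0.47 1.299
v 3.356 -0.343 0.995
v 3.328 -0.962 0.961
v 2.536 -0.388 0.302
v 2.221 -0.593 0.795
v 2.324 -0.897 0.585
v 2.519 -0.77 0.281
v 2.669 -0.094 0.509
v 2.354 -0.299 1.002
v 2.672 -0.128 1.128
v 2.868 -0.002 0.824
v 2.352 -0.278 0.619
v 3.797 2.837 -4.795
v 4.28 2.416 -4.792
v 3.945 2.043 -3.043
v 3.463 2.463 -3.045
v 4.421 2.734 -4.697
v 4.087 2.361 -2.948
v 4.365 3.084 -4.633
v 4.03 2.711 -2.884
v 4.128 3.356 -4.621
v 3.794 2.983 -2.871
v 3.787 3.463 -4.663
v 3.452 3.09 -2.914
v 3.448 3.371 -4.748
v 3.114 2.998 -2.998
v 3.221 3.109 -4.847
v 2.886 2.736 -3.097
v 3.176 2.761 -4.93
v 2.842 2.388 -3.18
v 3.329 2.437 -4.97
v 2.994 2.064 -3.22
v 3.63 2.24 -4.954
v 3.296 1.866 -3.204
v 3.985 2.232 -4.888
v 3.65 1.859 -3.138
v 2.887 -1.503 -2.661
v 3.188 -1.797 -3.281
v 2.413 -3.217 -2.079
v 3.478 -1.79 -3.023
v 3.609 -1.706 -2.667
v 3.547 -1.567 -2.31
v 3.308 -1.412 -2.047
v 2.956 -1.281 -1.948
v 2.586 -1.21 -2.04
v 2.296 -1.217 -2.298
v 2.165 -1.301 -2.654
v 2.227 -1.44 -3.011
v 2.466 -1.595 -3.274
v 2.818 -1.726 -3.373
v -1.062 0.749 2.986
v -0.299 0.887 3.069
v -1.018 0.011 3.814
v -0.48 1.152 3.314
v -0.817 1.308 3.472
v -1.22 1.315 3.499
v -1.58 1.17 3.389
v -1.802 0.912 3.171
v -1.825 0.611 2.904
v -1.644 0.347 2.658
v -1.307 0.19 2.5
v -0.904 0.183 2.473
v -0.544 0.328 2.583
v -0.322 0.586 2.801
f 2 1 5
f 2 5 3
f 3 5 6
f 3 6 4
f 5 1 7
f 5 7 6
f 6 7 8
f 6 8 4
f 7 1 9
f 7 9 8
f 8 9 10
f 8 10 4
f 9 1 11
f 9 11 10
f 10 11 12
f 10 12 4
f 11 1 13
f 11 13 12
f 12 13 14
f 12 14 4
f 13 1 15
f 13 15 14
f 14 15 16
f 14 16 4
f 15 1 17
f 15 17 16
f 16 17 18
f 16 18 4
f 17 1 19
f 17 19 18
f 18 19 20
f 18 20 4
f 19 1 21
f 19 21 20
f 20 21 22
f 20 22 4
f 21 1 23
f 21 23 22
f 22 23 24
f 22 24 4
f 23 1 25
f 23 25 24
f 24 25 26
f 24 26 4
f 25 1 27
f 25 27 26
f 26 27 28
f 26 28 4
f 27 1 29
f 27 29 28
f 28 29 30
f 28 30 4
f 29 1 2
f 29 2 30
f 30 2 3
f 30 3 4
f 31 68 47
f 68 42 71
f 47 71 36
f 68 71 47
f 31 47 43
f 47 36 48
f 43 48 32
f 47 48 43
f 31 43 52
f 43 32 53
f 52 53 38
f 43 53 52
f 31 52 64
f 52 38 67
f 64 67 41
f 52 67 64
f 31 64 68
f 64 41 72
f 68 72 42
f 64 72 68
f 32 48 59
f 48 36 62
f 59 62 40
f 48 62 59
f 36 71 49
f 71 42 70
f 49 70 35
f 71 70 49
f 42 72 69
f 72 41 65
f 69 65 33
f 72 65 69
f 41 67 66
f 67 38 54
f 66 54 37
f 67 54 66
f 38 53 58
f 53 32 55
f 58 55 39
f 53 55 58
f 34 60 46
f 60 40 61
f 46 61 35
f 60 61 46
f 34 46 44
f 46 35 45
f 44 45 33
f 46 45 44
f 34 44 51
f 44 33 50
f 51 50 37
f 44 50 51
f 34 51 56
f 51 37 57
f 56 57 39
f 51 57 56
f 34 56 60
f 56 39 63
f 60 63 40
f 56 63 60
f 35 61 49
f 61 40 62
f 49 62 36
f 61 62 49
f 33 45 69
f 45 35 70
f 69 70 42
f 45 70 69
f 37 50 66
f 50 33 65
f 66 65 41
f 50 65 66
f 39 57 58
f 57 37 54
f 58 54 38
f 57 54 58
f 40 63 59
f 63 39 55
f 59 55 32
f 63 55 59
f 74 73 77
f 74 77 75
f 75 77 78
f 75 78 76
f 77 73 79
f 77 79 78
f 78 79 80
f 78 80 76
f 79 73 81
f 79 81 80
f 80 81 82
f 80 82 76
f 81 73 83
f 81 83 82
f 82 83 84
f 82 84 76
f 83 73 85
f 83 85 84
f 84 85 86
f 84 86 76
f 85 73 87
f 85 87 86
f 86 87 88
f 86 88 76
f 87 73 89
f 87 89 88
f 88 89 90
f 88 90 76
f 89 73 91
f 89 91 90
f 90 91 92
f 90 92 76
f 91 73 93
f 91 93 92
f 92 93 94
f 92 94 76
f 93 73 95
f 93 95 94
f 94 95 96
f 94 96 76
f 95 73 74
f 95 74 96
f 96 74 75
f 96 75 76
f 98 97 100
f 98 100 99
f 100 97 101
f 100 101 99
f 101 97 102
f 101 102 99
f 102 97 103
f 102 103 99
f 103 97 104
f 103 104 99
f 104 97 105
f 104 105 99
f 105 97 106
f 105 106 99
f 106 97 107
f 106 107 99
f 107 97 108
f 107 108 99
f 108 97 109
f 108 109 99
f 109 97 110
f 109 110 99
f 110 97 98
f 110 98 99
f 112 111 114
f 112 114 113
f 114 111 115
f 114 115 113
f 115 111 116
f 115 116 113
f 116 111 117
f 116 117 113
f 117 111 118
f 117 118 113
f 118 111 119
f 118 119 113
f 119 111 120
f 119 120 113
f 120 111 121
f 120 121 113
f 121 111 122
f 121 122 113
f 122 111 123
f 122 123 113
f 123 111 124
f 123 124 113
f 124 111 112
f 124 112 113



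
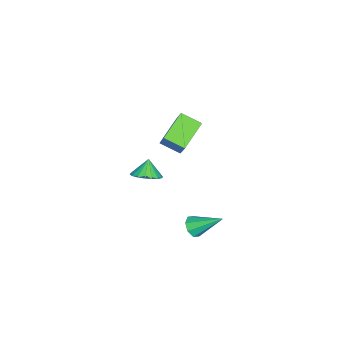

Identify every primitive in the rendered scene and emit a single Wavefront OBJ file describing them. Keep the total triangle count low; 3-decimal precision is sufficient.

v 3.299 -0.095 -4.272
v 3.92 0.119 -4.515
v 3.201 1.515 -3.108
v 3.51 0.304 -4.807
v 2.977 0.256 -4.785
v 2.633 0.001 -4.463
v 2.679 -0.309 -4.029
v 3.088 -0.495 -3.737
v 3.622 -0.446 -3.759
v 3.966 -0.192 -4.081
v 1.303 -1.785 2.819
v 2.075 -1.255 4.105
v 1.317 -0.623 2.332
v 2.088 -0.094 3.618
v 2.912 -2.146 2.002
v 3.683 -1.617 3.288
v 2.925 -0.985 1.515
v 3.697 -0.455 2.801
v 1.438 -3.489 -2.621
v 2.05 -4.067 -2.276
v 0.842 -3.571 -1.699
v 2.188 -3.707 -2.155
v 2.178 -3.303 -2.125
v 2.021 -2.936 -2.194
v 1.749 -2.679 -2.347
v 1.415 -2.582 -2.555
v 1.085 -2.664 -2.775
v 0.825 -2.911 -2.965
v 0.687 -3.271 -3.086
v 0.697 -3.675 -3.116
v 0.854 -4.042 -3.047
v 1.127 -4.299 -2.894
v 1.461 -4.396 -2.686
v 1.79 -4.314 -2.466
f 2 1 4
f 2 4 3
f 4 1 5
f 4 5 3
f 5 1 6
f 5 6 3
f 6 1 7
f 6 7 3
f 7 1 8
f 7 8 3
f 8 1 9
f 8 9 3
f 9 1 10
f 9 10 3
f 10 1 2
f 10 2 3
f 12 14 11
f 15 12 11
f 11 14 13
f 13 15 11
f 12 18 14
f 16 12 15
f 16 18 12
f 14 18 13
f 17 15 13
f 13 18 17
f 17 16 15
f 18 16 17
f 20 19 22
f 20 22 21
f 22 19 23
f 22 23 21
f 23 19 24
f 23 24 21
f 24 19 25
f 24 25 21
f 25 19 26
f 25 26 21
f 26 19 27
f 26 27 21
f 27 19 28
f 27 28 21
f 28 19 29
f 28 29 21
f 29 19 30
f 29 30 21
f 30 19 31
f 30 31 21
f 31 19 32
f 31 32 21
f 32 19 33
f 32 33 21
f 33 19 34
f 33 34 21
f 34 19 20
f 34 20 21



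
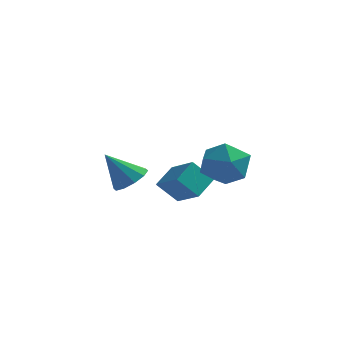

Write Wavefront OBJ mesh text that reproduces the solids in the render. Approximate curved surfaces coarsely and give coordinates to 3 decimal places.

v -2.218 2.087 -4.138
v -1.787 1.378 -4.011
v -3.162 1.753 -2.802
v -1.55 1.758 -3.748
v -1.569 2.264 -3.635
v -1.835 2.703 -3.713
v -2.248 2.906 -3.954
v -2.649 2.797 -4.265
v -2.885 2.416 -4.528
v -2.866 1.91 -4.641
v -2.6 1.472 -4.563
v -2.188 1.268 -4.322
v 0.445 -0.173 -3.029
v 0.744 0.786 -2.429
v -0.64 0.574 -3.682
v -0.341 1.533 -3.082
v 1.201 0.147 -3.918
v 1.5 1.106 -3.318
v 0.116 0.894 -4.571
v 0.415 1.853 -3.971
v 1.391 0.407 -1.606
v 1.774 0.897 -2.518
v 2.726 -0.777 -1.682
v 3.109 -0.287 -2.594
v 3.169 0.232 -1.621
v 2.343 0.964 -1.575
v 2.157 -0.844 -2.625
v 1.331 -0.112 -2.579
v 2.247 0.124 -3.148
v 2.873 0.789 -2.528
v 1.627 -0.669 -1.672
v 2.253 -0.004 -1.052
f 2 1 4
f 2 4 3
f 4 1 5
f 4 5 3
f 5 1 6
f 5 6 3
f 6 1 7
f 6 7 3
f 7 1 8
f 7 8 3
f 8 1 9
f 8 9 3
f 9 1 10
f 9 10 3
f 10 1 11
f 10 11 3
f 11 1 12
f 11 12 3
f 12 1 2
f 12 2 3
f 14 16 13
f 17 14 13
f 13 16 15
f 15 17 13
f 14 20 16
f 18 14 17
f 18 20 14
f 16 20 15
f 19 17 15
f 15 20 19
f 19 18 17
f 20 18 19
f 21 32 26
f 21 26 22
f 21 22 28
f 21 28 31
f 21 31 32
f 22 26 30
f 26 32 25
f 32 31 23
f 31 28 27
f 28 22 29
f 24 30 25
f 24 25 23
f 24 23 27
f 24 27 29
f 24 29 30
f 25 30 26
f 23 25 32
f 27 23 31
f 29 27 28
f 30 29 22



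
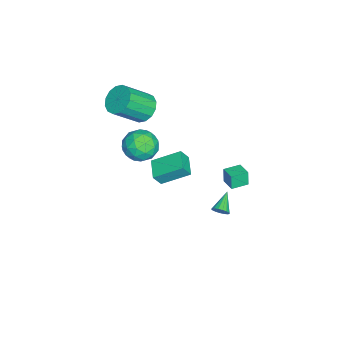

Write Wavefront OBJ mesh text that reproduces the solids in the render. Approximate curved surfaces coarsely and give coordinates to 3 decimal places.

v -2.413 -1.5 0.826
v -1.887 -1.756 1.811
v -1.953 -3.164 0.149
v -1.427 -3.42 1.134
v -2.569 -3.327 1.102
v -2.853 -2.299 1.52
v -0.987 -2.621 0.44
v -1.271 -1.593 0.858
v -1.005 -2.448 1.573
v -1.983 -2.885 1.982
v -1.857 -2.035 -0.022
v -2.835 -2.472 0.387
v -2.19 -1.482 1.378
v -1.65 -3.438 0.582
v -2.321 -3.384 0.563
v -2.011 -3.534 1.142
v -2.758 -1.801 1.207
v -2.449 -1.951 1.786
v -2.85 -2.875 1.369
v -1.391 -2.969 0.174
v -1.082 -3.119 0.753
v -1.829 -1.386 0.818
v -1.519 -1.536 1.397
v -0.99 -2.045 0.591
v -1.363 -2.039 1.817
v -1.093 -3.017 1.419
v -0.834 -2.548 1.011
v -1.001 -1.943 1.257
v -1.937 -2.296 2.057
v -1.667 -3.274 1.659
v -2.338 -3.22 1.64
v -2.505 -2.615 1.886
v -1.419 -2.703 1.917
v -2.173 -1.646 0.301
v -1.903 -2.624 -0.097
v -1.335 -2.305 0.074
v -1.502 -1.7 0.32
v -2.747 -1.903 0.541
v -2.477 -2.881 0.143
v -2.839 -2.977 0.703
v -3.006 -2.372 0.949
v -2.421 -2.217 0.043
v -0.942 2.401 -3.318
v -0.672 2.58 -2.874
v -2.158 2.559 -2.642
v -0.72 2.8 -3.011
v -0.819 2.928 -3.219
v -0.946 2.935 -3.449
v -1.072 2.82 -3.65
v -1.168 2.609 -3.774
v -1.213 2.35 -3.794
v -1.195 2.103 -3.704
v -1.12 1.924 -3.526
v -1.004 1.855 -3.301
v -0.873 1.91 -3.079
v -0.759 2.078 -2.912
v -0.686 2.32 -2.838
v -4.472 -1.949 -3.564
v -4.17 -2.365 -2.742
v -4.792 -0.237 -2.582
v -4.489 -0.652 -1.759
v -3.171 -1.548 -3.841
v -2.868 -1.963 -3.018
v -3.49 0.165 -2.858
v -3.188 -0.251 -2.036
v -4.391 -2.828 2.058
v -3.895 -3.308 1.307
v -2.952 -4.591 2.752
v -3.449 -4.112 3.502
v -3.576 -2.912 1.451
v -2.633 -4.196 2.895
v -3.476 -2.494 1.757
v -2.533 -3.777 3.201
v -3.621 -2.165 2.144
v -2.678 -3.449 3.588
v -3.973 -2.014 2.508
v -3.03 -3.298 3.952
v -4.437 -2.081 2.751
v -3.494 -3.365 4.195
v -4.888 -2.349 2.808
v -3.945 -3.632 4.253
v -5.207 -2.744 2.665
v -4.264 -4.028 4.109
v -5.307 -3.163 2.359
v -4.364 -4.446 3.803
v -5.162 -3.491 1.972
v -4.219 -4.775 3.416
v -4.81 -3.642 1.608
v -3.867 -4.926 3.052
v -4.346 -3.575 1.365
v -3.403 -4.859 2.809
v 2.529 3.172 3.383
v 2.383 3.115 4.3
v 1.911 3.969 3.334
v 1.766 3.913 4.251
v 3.234 3.727 3.529
v 3.089 3.671 4.446
v 2.617 4.525 3.48
v 2.471 4.468 4.397
f 1 38 17
f 38 12 41
f 17 41 6
f 38 41 17
f 1 17 13
f 17 6 18
f 13 18 2
f 17 18 13
f 1 13 22
f 13 2 23
f 22 23 8
f 13 23 22
f 1 22 34
f 22 8 37
f 34 37 11
f 22 37 34
f 1 34 38
f 34 11 42
f 38 42 12
f 34 42 38
f 2 18 29
f 18 6 32
f 29 32 10
f 18 32 29
f 6 41 19
f 41 12 40
f 19 40 5
f 41 40 19
f 12 42 39
f 42 11 35
f 39 35 3
f 42 35 39
f 11 37 36
f 37 8 24
f 36 24 7
f 37 24 36
f 8 23 28
f 23 2 25
f 28 25 9
f 23 25 28
f 4 30 16
f 30 10 31
f 16 31 5
f 30 31 16
f 4 16 14
f 16 5 15
f 14 15 3
f 16 15 14
f 4 14 21
f 14 3 20
f 21 20 7
f 14 20 21
f 4 21 26
f 21 7 27
f 26 27 9
f 21 27 26
f 4 26 30
f 26 9 33
f 30 33 10
f 26 33 30
f 5 31 19
f 31 10 32
f 19 32 6
f 31 32 19
f 3 15 39
f 15 5 40
f 39 40 12
f 15 40 39
f 7 20 36
f 20 3 35
f 36 35 11
f 20 35 36
f 9 27 28
f 27 7 24
f 28 24 8
f 27 24 28
f 10 33 29
f 33 9 25
f 29 25 2
f 33 25 29
f 44 43 46
f 44 46 45
f 46 43 47
f 46 47 45
f 47 43 48
f 47 48 45
f 48 43 49
f 48 49 45
f 49 43 50
f 49 50 45
f 50 43 51
f 50 51 45
f 51 43 52
f 51 52 45
f 52 43 53
f 52 53 45
f 53 43 54
f 53 54 45
f 54 43 55
f 54 55 45
f 55 43 56
f 55 56 45
f 56 43 57
f 56 57 45
f 57 43 44
f 57 44 45
f 59 61 58
f 62 59 58
f 58 61 60
f 60 62 58
f 59 65 61
f 63 59 62
f 63 65 59
f 61 65 60
f 64 62 60
f 60 65 64
f 64 63 62
f 65 63 64
f 67 66 70
f 67 70 68
f 68 70 71
f 68 71 69
f 70 66 72
f 70 72 71
f 71 72 73
f 71 73 69
f 72 66 74
f 72 74 73
f 73 74 75
f 73 75 69
f 74 66 76
f 74 76 75
f 75 76 77
f 75 77 69
f 76 66 78
f 76 78 77
f 77 78 79
f 77 79 69
f 78 66 80
f 78 80 79
f 79 80 81
f 79 81 69
f 80 66 82
f 80 82 81
f 81 82 83
f 81 83 69
f 82 66 84
f 82 84 83
f 83 84 85
f 83 85 69
f 84 66 86
f 84 86 85
f 85 86 87
f 85 87 69
f 86 66 88
f 86 88 87
f 87 88 89
f 87 89 69
f 88 66 90
f 88 90 89
f 89 90 91
f 89 91 69
f 90 66 67
f 90 67 91
f 91 67 68
f 91 68 69
f 93 95 92
f 96 93 92
f 92 95 94
f 94 96 92
f 93 99 95
f 97 93 96
f 97 99 93
f 95 99 94
f 98 96 94
f 94 99 98
f 98 97 96
f 99 97 98



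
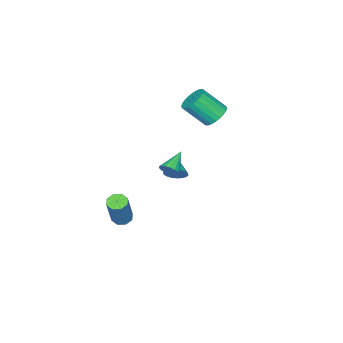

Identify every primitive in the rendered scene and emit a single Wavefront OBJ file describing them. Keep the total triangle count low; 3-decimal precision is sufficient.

v 1.424 -4.131 -3.979
v 1.985 -4.003 -4.235
v 2.797 -3.641 -2.277
v 2.236 -3.769 -2.021
v 1.708 -3.611 -4.193
v 2.519 -3.249 -2.235
v 1.264 -3.523 -4.025
v 2.076 -3.161 -2.067
v 0.914 -3.792 -3.83
v 1.726 -3.43 -1.872
v 0.863 -4.259 -3.723
v 1.675 -3.897 -1.765
v 1.141 -4.651 -3.765
v 1.952 -4.289 -1.807
v 1.584 -4.739 -3.933
v 2.396 -4.377 -1.975
v 1.934 -4.47 -4.128
v 2.746 -4.108 -2.17
v -3.489 -1.376 3.086
v -2.698 -1.296 2.732
v -2.001 -2.403 4.04
v -2.791 -2.484 4.394
v -2.699 -1.037 2.952
v -2.001 -2.145 4.259
v -2.82 -0.83 3.192
v -2.122 -1.937 4.5
v -3.043 -0.706 3.416
v -2.345 -1.813 4.723
v -3.334 -0.684 3.59
v -2.636 -1.791 4.897
v -3.648 -0.767 3.687
v -2.95 -1.875 4.994
v -3.938 -0.943 3.692
v -3.241 -2.051 5
v -4.16 -1.185 3.606
v -3.462 -2.293 4.914
v -4.279 -1.457 3.44
v -3.582 -2.564 4.748
v -4.279 -1.715 3.221
v -3.581 -2.823 4.528
v -4.158 -1.923 2.98
v -3.46 -3.03 4.288
v -3.935 -2.047 2.757
v -3.237 -3.154 4.064
v -3.644 -2.069 2.583
v -2.946 -3.176 3.89
v -3.33 -1.985 2.486
v -2.632 -3.093 3.793
v -3.039 -1.809 2.48
v -2.342 -2.917 3.788
v -2.818 -1.567 2.566
v -2.12 -2.675 3.874
v 3.283 0.808 3.182
v 3.583 0.516 3.612
v 2.017 0.592 3.918
v 3.587 0.79 3.699
v 3.521 1.068 3.668
v 3.401 1.286 3.525
v 3.254 1.395 3.304
v 3.113 1.369 3.055
v 3.011 1.215 2.835
v 2.972 0.968 2.694
v 3.004 0.684 2.666
v 3.099 0.428 2.755
v 3.237 0.26 2.943
v 3.385 0.217 3.185
v 3.51 0.309 3.426
v -2.685 -3.59 -2.35
v -2.242 -3.699 -1.78
v -3.575 -4.17 -1.77
v -2.382 -3.415 -1.709
v -2.582 -3.165 -1.765
v -2.802 -2.999 -1.937
v -2.999 -2.95 -2.191
v -3.134 -3.028 -2.476
v -3.18 -3.217 -2.736
v -3.128 -3.48 -2.92
v -2.988 -3.765 -2.99
v -2.788 -4.015 -2.934
v -2.568 -4.18 -2.762
v -2.371 -4.229 -2.508
v -2.236 -4.151 -2.223
v -2.19 -3.962 -1.963
f 2 1 5
f 2 5 3
f 3 5 6
f 3 6 4
f 5 1 7
f 5 7 6
f 6 7 8
f 6 8 4
f 7 1 9
f 7 9 8
f 8 9 10
f 8 10 4
f 9 1 11
f 9 11 10
f 10 11 12
f 10 12 4
f 11 1 13
f 11 13 12
f 12 13 14
f 12 14 4
f 13 1 15
f 13 15 14
f 14 15 16
f 14 16 4
f 15 1 17
f 15 17 16
f 16 17 18
f 16 18 4
f 17 1 2
f 17 2 18
f 18 2 3
f 18 3 4
f 20 19 23
f 20 23 21
f 21 23 24
f 21 24 22
f 23 19 25
f 23 25 24
f 24 25 26
f 24 26 22
f 25 19 27
f 25 27 26
f 26 27 28
f 26 28 22
f 27 19 29
f 27 29 28
f 28 29 30
f 28 30 22
f 29 19 31
f 29 31 30
f 30 31 32
f 30 32 22
f 31 19 33
f 31 33 32
f 32 33 34
f 32 34 22
f 33 19 35
f 33 35 34
f 34 35 36
f 34 36 22
f 35 19 37
f 35 37 36
f 36 37 38
f 36 38 22
f 37 19 39
f 37 39 38
f 38 39 40
f 38 40 22
f 39 19 41
f 39 41 40
f 40 41 42
f 40 42 22
f 41 19 43
f 41 43 42
f 42 43 44
f 42 44 22
f 43 19 45
f 43 45 44
f 44 45 46
f 44 46 22
f 45 19 47
f 45 47 46
f 46 47 48
f 46 48 22
f 47 19 49
f 47 49 48
f 48 49 50
f 48 50 22
f 49 19 51
f 49 51 50
f 50 51 52
f 50 52 22
f 51 19 20
f 51 20 52
f 52 20 21
f 52 21 22
f 54 53 56
f 54 56 55
f 56 53 57
f 56 57 55
f 57 53 58
f 57 58 55
f 58 53 59
f 58 59 55
f 59 53 60
f 59 60 55
f 60 53 61
f 60 61 55
f 61 53 62
f 61 62 55
f 62 53 63
f 62 63 55
f 63 53 64
f 63 64 55
f 64 53 65
f 64 65 55
f 65 53 66
f 65 66 55
f 66 53 67
f 66 67 55
f 67 53 54
f 67 54 55
f 69 68 71
f 69 71 70
f 71 68 72
f 71 72 70
f 72 68 73
f 72 73 70
f 73 68 74
f 73 74 70
f 74 68 75
f 74 75 70
f 75 68 76
f 75 76 70
f 76 68 77
f 76 77 70
f 77 68 78
f 77 78 70
f 78 68 79
f 78 79 70
f 79 68 80
f 79 80 70
f 80 68 81
f 80 81 70
f 81 68 82
f 81 82 70
f 82 68 83
f 82 83 70
f 83 68 69
f 83 69 70



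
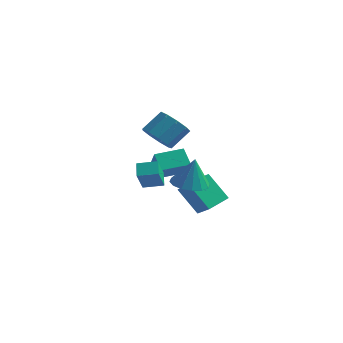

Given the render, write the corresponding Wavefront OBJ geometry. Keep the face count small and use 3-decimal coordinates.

v -2.563 2.246 -0.36
v -1.647 2.305 -0.948
v -1.022 3.354 0.132
v -1.937 3.294 0.72
v -2.13 2.826 -1.175
v -1.504 3.875 -0.095
v -2.815 3.076 -1.02
v -2.19 4.124 0.06
v -3.382 2.937 -0.556
v -2.757 3.985 0.524
v -3.566 2.474 -0.001
v -2.941 3.523 1.079
v -3.28 1.905 0.386
v -2.655 2.954 1.466
v -2.659 1.495 0.425
v -2.033 2.544 1.504
v -1.992 1.436 0.096
v -1.367 2.485 1.175
v -1.593 1.756 -0.447
v -0.967 2.805 0.633
v 1.156 -2.247 -1.664
v 2.094 -2.735 -0.907
v 1.601 -0.866 -1.326
v 2.539 -1.354 -0.569
v 2.361 -2.266 -3.171
v 3.299 -2.754 -2.414
v 2.806 -0.885 -2.833
v 3.744 -1.373 -2.076
v -2.422 2.124 -3.41
v -3.179 2.694 -2.55
v -1.235 3.393 -3.207
v -1.991 3.963 -2.347
v -1.769 1.337 -2.313
v -2.525 1.907 -1.453
v -0.581 2.606 -2.11
v -1.338 3.176 -1.25
v -0.356 -3.371 -0.447
v -0.208 -4.263 0.811
v 0.684 -2.921 -0.25
v 0.832 -3.813 1.008
v 0.048 -4.067 -0.988
v 0.196 -4.959 0.27
v 1.088 -3.617 -0.791
v 1.236 -4.509 0.467
v 2.64 -3.719 -0.233
v 3.509 -3.135 -0.397
v 2.92 -3.641 1.533
v 3.101 -2.771 -0.348
v 2.569 -2.662 -0.269
v 2.056 -2.836 -0.18
v 1.7 -3.247 -0.105
v 1.595 -3.784 -0.065
v 1.771 -4.304 -0.069
v 2.179 -4.667 -0.118
v 2.711 -4.776 -0.198
v 3.224 -4.602 -0.287
v 3.58 -4.192 -0.361
v 3.685 -3.655 -0.402
f 2 1 5
f 2 5 3
f 3 5 6
f 3 6 4
f 5 1 7
f 5 7 6
f 6 7 8
f 6 8 4
f 7 1 9
f 7 9 8
f 8 9 10
f 8 10 4
f 9 1 11
f 9 11 10
f 10 11 12
f 10 12 4
f 11 1 13
f 11 13 12
f 12 13 14
f 12 14 4
f 13 1 15
f 13 15 14
f 14 15 16
f 14 16 4
f 15 1 17
f 15 17 16
f 16 17 18
f 16 18 4
f 17 1 19
f 17 19 18
f 18 19 20
f 18 20 4
f 19 1 2
f 19 2 20
f 20 2 3
f 20 3 4
f 22 24 21
f 25 22 21
f 21 24 23
f 23 25 21
f 22 28 24
f 26 22 25
f 26 28 22
f 24 28 23
f 27 25 23
f 23 28 27
f 27 26 25
f 28 26 27
f 30 32 29
f 33 30 29
f 29 32 31
f 31 33 29
f 30 36 32
f 34 30 33
f 34 36 30
f 32 36 31
f 35 33 31
f 31 36 35
f 35 34 33
f 36 34 35
f 38 40 37
f 41 38 37
f 37 40 39
f 39 41 37
f 38 44 40
f 42 38 41
f 42 44 38
f 40 44 39
f 43 41 39
f 39 44 43
f 43 42 41
f 44 42 43
f 46 45 48
f 46 48 47
f 48 45 49
f 48 49 47
f 49 45 50
f 49 50 47
f 50 45 51
f 50 51 47
f 51 45 52
f 51 52 47
f 52 45 53
f 52 53 47
f 53 45 54
f 53 54 47
f 54 45 55
f 54 55 47
f 55 45 56
f 55 56 47
f 56 45 57
f 56 57 47
f 57 45 58
f 57 58 47
f 58 45 46
f 58 46 47



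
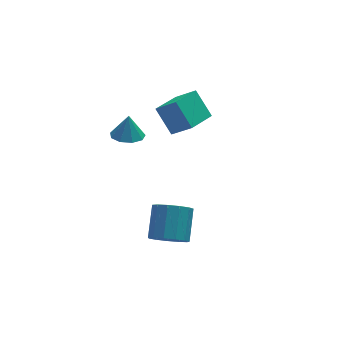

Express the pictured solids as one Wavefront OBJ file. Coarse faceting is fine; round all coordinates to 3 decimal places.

v 2.541 0.242 1.641
v 3.281 -0.422 2.509
v 2.094 1.196 2.751
v 2.834 0.532 3.619
v 3.766 1.188 1.321
v 4.506 0.524 2.189
v 3.319 2.142 2.431
v 4.059 1.478 3.299
v 0.948 -4.582 -0.874
v 1.763 -4.63 -1.251
v 2.308 -3.446 -0.223
v 1.492 -3.398 0.154
v 1.505 -4.282 -1.514
v 2.05 -3.099 -0.486
v 1.069 -4.03 -1.574
v 1.614 -2.846 -0.546
v 0.595 -3.952 -1.412
v 1.14 -2.769 -0.384
v 0.233 -4.075 -1.079
v 0.778 -2.891 -0.051
v 0.097 -4.358 -0.681
v 0.642 -3.175 0.347
v 0.232 -4.713 -0.344
v 0.777 -3.529 0.684
v 0.594 -5.026 -0.176
v 1.139 -3.842 0.853
v 1.068 -5.198 -0.229
v 1.613 -4.014 0.799
v 1.504 -5.174 -0.487
v 2.049 -3.991 0.541
v 1.763 -4.963 -0.868
v 2.308 -3.779 0.16
v 0.708 0.921 1.464
v 1.398 1.287 1.292
v 0.852 1.179 2.596
v 0.985 1.645 1.264
v 0.442 1.664 1.329
v 0.023 1.335 1.457
v -0.075 0.813 1.589
v 0.193 0.342 1.662
v 0.701 0.141 1.642
v 1.213 0.306 1.539
v 1.488 0.758 1.401
f 2 4 1
f 5 2 1
f 1 4 3
f 3 5 1
f 2 8 4
f 6 2 5
f 6 8 2
f 4 8 3
f 7 5 3
f 3 8 7
f 7 6 5
f 8 6 7
f 10 9 13
f 10 13 11
f 11 13 14
f 11 14 12
f 13 9 15
f 13 15 14
f 14 15 16
f 14 16 12
f 15 9 17
f 15 17 16
f 16 17 18
f 16 18 12
f 17 9 19
f 17 19 18
f 18 19 20
f 18 20 12
f 19 9 21
f 19 21 20
f 20 21 22
f 20 22 12
f 21 9 23
f 21 23 22
f 22 23 24
f 22 24 12
f 23 9 25
f 23 25 24
f 24 25 26
f 24 26 12
f 25 9 27
f 25 27 26
f 26 27 28
f 26 28 12
f 27 9 29
f 27 29 28
f 28 29 30
f 28 30 12
f 29 9 31
f 29 31 30
f 30 31 32
f 30 32 12
f 31 9 10
f 31 10 32
f 32 10 11
f 32 11 12
f 34 33 36
f 34 36 35
f 36 33 37
f 36 37 35
f 37 33 38
f 37 38 35
f 38 33 39
f 38 39 35
f 39 33 40
f 39 40 35
f 40 33 41
f 40 41 35
f 41 33 42
f 41 42 35
f 42 33 43
f 42 43 35
f 43 33 34
f 43 34 35



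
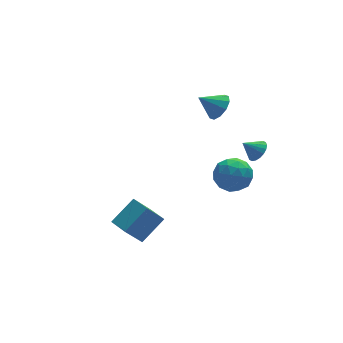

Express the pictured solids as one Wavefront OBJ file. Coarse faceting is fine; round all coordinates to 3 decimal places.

v 2.826 2.602 0.271
v 3.373 2.69 0.93
v 1.794 2.898 1.089
v 3.322 3.164 0.694
v 3.082 3.423 0.297
v 2.744 3.369 -0.11
v 2.438 3.021 -0.371
v 2.28 2.514 -0.387
v 2.331 2.04 -0.151
v 2.571 1.781 0.246
v 2.909 1.836 0.653
v 3.215 2.183 0.914
v 1.198 -1.871 -0.294
v 1.813 -2.33 0.425
v 1.067 -3.35 -1.125
v 1.682 -3.809 -0.406
v 0.713 -3.495 -0.146
v 0.793 -2.582 0.368
v 2.087 -3.098 -1.068
v 2.167 -2.185 -0.554
v 2.362 -3.089 -0.053
v 1.513 -3.334 0.517
v 1.367 -2.346 -1.217
v 0.518 -2.591 -0.647
v 1.517 -1.971 0.139
v 1.363 -3.709 -0.839
v 0.793 -3.525 -0.686
v 1.155 -3.795 -0.263
v 0.918 -2.119 0.105
v 1.279 -2.388 0.528
v 0.632 -3.073 0.192
v 1.601 -3.292 -1.228
v 1.962 -3.561 -0.805
v 1.725 -1.885 -0.437
v 2.087 -2.155 -0.014
v 2.248 -2.607 -0.892
v 2.201 -2.686 0.28
v 2.124 -3.555 -0.209
v 2.362 -3.138 -0.597
v 2.409 -2.601 -0.295
v 1.702 -2.831 0.615
v 1.625 -3.7 0.126
v 1.055 -3.515 0.279
v 1.103 -2.978 0.581
v 2.025 -3.276 0.334
v 1.255 -1.98 -0.826
v 1.178 -2.849 -1.315
v 1.777 -2.702 -1.281
v 1.825 -2.165 -0.979
v 0.756 -2.125 -0.491
v 0.679 -2.994 -0.98
v 0.471 -3.079 -0.405
v 0.518 -2.542 -0.103
v 0.855 -2.404 -1.034
v -4.37 -3.584 -2.33
v -3.082 -3.133 -1.333
v -4.704 -2.527 -2.377
v -3.416 -2.075 -1.38
v -3.424 -3.345 -3.66
v -2.136 -2.893 -2.663
v -3.758 -2.287 -3.707
v -2.47 -1.836 -2.71
v 3.165 -1.749 0.105
v 3.595 -1.384 0.466
v 2.435 -1.551 0.775
v 3.478 -1.183 0.279
v 3.299 -1.094 0.058
v 3.093 -1.135 -0.154
v 2.902 -1.298 -0.315
v 2.763 -1.55 -0.392
v 2.703 -1.841 -0.371
v 2.735 -2.114 -0.256
v 2.852 -2.315 -0.069
v 3.031 -2.404 0.152
v 3.236 -2.363 0.364
v 3.428 -2.2 0.525
v 3.567 -1.948 0.603
v 3.627 -1.657 0.582
f 2 1 4
f 2 4 3
f 4 1 5
f 4 5 3
f 5 1 6
f 5 6 3
f 6 1 7
f 6 7 3
f 7 1 8
f 7 8 3
f 8 1 9
f 8 9 3
f 9 1 10
f 9 10 3
f 10 1 11
f 10 11 3
f 11 1 12
f 11 12 3
f 12 1 2
f 12 2 3
f 13 50 29
f 50 24 53
f 29 53 18
f 50 53 29
f 13 29 25
f 29 18 30
f 25 30 14
f 29 30 25
f 13 25 34
f 25 14 35
f 34 35 20
f 25 35 34
f 13 34 46
f 34 20 49
f 46 49 23
f 34 49 46
f 13 46 50
f 46 23 54
f 50 54 24
f 46 54 50
f 14 30 41
f 30 18 44
f 41 44 22
f 30 44 41
f 18 53 31
f 53 24 52
f 31 52 17
f 53 52 31
f 24 54 51
f 54 23 47
f 51 47 15
f 54 47 51
f 23 49 48
f 49 20 36
f 48 36 19
f 49 36 48
f 20 35 40
f 35 14 37
f 40 37 21
f 35 37 40
f 16 42 28
f 42 22 43
f 28 43 17
f 42 43 28
f 16 28 26
f 28 17 27
f 26 27 15
f 28 27 26
f 16 26 33
f 26 15 32
f 33 32 19
f 26 32 33
f 16 33 38
f 33 19 39
f 38 39 21
f 33 39 38
f 16 38 42
f 38 21 45
f 42 45 22
f 38 45 42
f 17 43 31
f 43 22 44
f 31 44 18
f 43 44 31
f 15 27 51
f 27 17 52
f 51 52 24
f 27 52 51
f 19 32 48
f 32 15 47
f 48 47 23
f 32 47 48
f 21 39 40
f 39 19 36
f 40 36 20
f 39 36 40
f 22 45 41
f 45 21 37
f 41 37 14
f 45 37 41
f 56 58 55
f 59 56 55
f 55 58 57
f 57 59 55
f 56 62 58
f 60 56 59
f 60 62 56
f 58 62 57
f 61 59 57
f 57 62 61
f 61 60 59
f 62 60 61
f 64 63 66
f 64 66 65
f 66 63 67
f 66 67 65
f 67 63 68
f 67 68 65
f 68 63 69
f 68 69 65
f 69 63 70
f 69 70 65
f 70 63 71
f 70 71 65
f 71 63 72
f 71 72 65
f 72 63 73
f 72 73 65
f 73 63 74
f 73 74 65
f 74 63 75
f 74 75 65
f 75 63 76
f 75 76 65
f 76 63 77
f 76 77 65
f 77 63 78
f 77 78 65
f 78 63 64
f 78 64 65



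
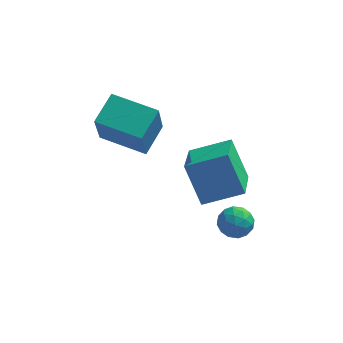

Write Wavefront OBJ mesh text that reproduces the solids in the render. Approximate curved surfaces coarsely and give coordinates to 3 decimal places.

v 2.706 2.7 -3.098
v 3.263 2.794 -2.643
v 2.917 1.546 -3.117
v 3.474 1.64 -2.662
v 2.794 1.74 -2.429
v 2.664 2.453 -2.417
v 3.516 1.887 -3.343
v 3.386 2.6 -3.331
v 3.764 2.291 -2.794
v 3.317 2.201 -2.229
v 2.863 2.139 -3.531
v 2.416 2.049 -2.966
v 2.966 2.849 -2.869
v 3.214 1.491 -2.891
v 2.814 1.55 -2.755
v 3.141 1.605 -2.487
v 2.614 2.648 -2.736
v 2.941 2.704 -2.469
v 2.665 2.084 -2.343
v 3.239 1.636 -3.291
v 3.566 1.692 -3.024
v 3.039 2.735 -3.273
v 3.366 2.79 -3.005
v 3.515 2.256 -3.417
v 3.588 2.608 -2.69
v 3.711 1.93 -2.701
v 3.737 2.075 -3.101
v 3.66 2.494 -3.094
v 3.325 2.555 -2.358
v 3.449 1.876 -2.369
v 3.049 1.935 -2.233
v 2.973 2.355 -2.226
v 3.619 2.259 -2.447
v 2.731 2.464 -3.391
v 2.855 1.785 -3.402
v 3.207 1.985 -3.534
v 3.131 2.405 -3.527
v 2.469 2.41 -3.059
v 2.592 1.732 -3.07
v 2.52 1.846 -2.666
v 2.443 2.265 -2.659
v 2.561 2.081 -3.313
v -2.057 3.736 0.184
v -2.094 2.836 1.936
v -1.582 4.894 0.789
v -1.619 3.994 2.541
v -0.281 3.146 -0.081
v -0.318 2.246 1.671
v 0.194 4.304 0.524
v 0.157 3.404 2.276
v 1.261 1.566 0.859
v 2.777 1.815 1.432
v 1.261 3.345 0.086
v 2.777 3.594 0.659
v 1.943 0.906 -0.659
v 3.459 1.155 -0.086
v 1.943 2.685 -1.432
v 3.459 2.934 -0.859
f 1 38 17
f 38 12 41
f 17 41 6
f 38 41 17
f 1 17 13
f 17 6 18
f 13 18 2
f 17 18 13
f 1 13 22
f 13 2 23
f 22 23 8
f 13 23 22
f 1 22 34
f 22 8 37
f 34 37 11
f 22 37 34
f 1 34 38
f 34 11 42
f 38 42 12
f 34 42 38
f 2 18 29
f 18 6 32
f 29 32 10
f 18 32 29
f 6 41 19
f 41 12 40
f 19 40 5
f 41 40 19
f 12 42 39
f 42 11 35
f 39 35 3
f 42 35 39
f 11 37 36
f 37 8 24
f 36 24 7
f 37 24 36
f 8 23 28
f 23 2 25
f 28 25 9
f 23 25 28
f 4 30 16
f 30 10 31
f 16 31 5
f 30 31 16
f 4 16 14
f 16 5 15
f 14 15 3
f 16 15 14
f 4 14 21
f 14 3 20
f 21 20 7
f 14 20 21
f 4 21 26
f 21 7 27
f 26 27 9
f 21 27 26
f 4 26 30
f 26 9 33
f 30 33 10
f 26 33 30
f 5 31 19
f 31 10 32
f 19 32 6
f 31 32 19
f 3 15 39
f 15 5 40
f 39 40 12
f 15 40 39
f 7 20 36
f 20 3 35
f 36 35 11
f 20 35 36
f 9 27 28
f 27 7 24
f 28 24 8
f 27 24 28
f 10 33 29
f 33 9 25
f 29 25 2
f 33 25 29
f 44 46 43
f 47 44 43
f 43 46 45
f 45 47 43
f 44 50 46
f 48 44 47
f 48 50 44
f 46 50 45
f 49 47 45
f 45 50 49
f 49 48 47
f 50 48 49
f 52 54 51
f 55 52 51
f 51 54 53
f 53 55 51
f 52 58 54
f 56 52 55
f 56 58 52
f 54 58 53
f 57 55 53
f 53 58 57
f 57 56 55
f 58 56 57

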